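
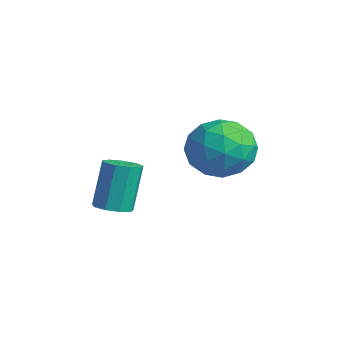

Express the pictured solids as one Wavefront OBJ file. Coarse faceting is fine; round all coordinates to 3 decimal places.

v 1.949 -0.094 -0.455
v 2.518 -0.366 -1.399
v 2.722 -1.514 0.419
v 3.291 -1.786 -0.525
v 3.554 -0.838 0.043
v 3.076 0.039 -0.497
v 2.164 -1.919 -0.483
v 1.686 -1.042 -1.023
v 2.651 -1.494 -1.417
v 3.51 -0.826 -1.091
v 1.73 -1.054 0.111
v 2.589 -0.386 0.437
v 2.166 -0.106 -1.004
v 3.074 -1.774 0.024
v 3.229 -1.218 0.358
v 3.563 -1.377 -0.197
v 2.494 0.132 -0.474
v 2.828 -0.027 -1.029
v 3.437 -0.305 -0.181
v 2.412 -1.853 0.049
v 2.746 -2.012 -0.506
v 1.677 -0.503 -0.783
v 2.011 -0.662 -1.338
v 1.803 -1.575 -0.799
v 2.578 -0.928 -1.569
v 3.032 -1.763 -1.055
v 2.37 -1.841 -1.03
v 2.089 -1.325 -1.348
v 3.083 -0.536 -1.378
v 3.537 -1.37 -0.864
v 3.692 -0.813 -0.53
v 3.411 -0.298 -0.848
v 3.161 -1.199 -1.388
v 1.703 -0.51 -0.116
v 2.157 -1.344 0.398
v 1.829 -1.582 -0.132
v 1.548 -1.067 -0.45
v 2.208 -0.117 0.075
v 2.662 -0.952 0.589
v 3.151 -0.555 0.368
v 2.87 -0.039 0.05
v 2.079 -0.681 0.408
v 1.915 -4.116 -2.459
v 2.438 -3.802 -2.461
v 2.148 -3.31 -0.902
v 1.625 -3.624 -0.901
v 2.126 -3.56 -2.596
v 1.836 -3.068 -1.037
v 1.715 -3.578 -2.666
v 1.425 -3.086 -1.107
v 1.398 -3.848 -2.64
v 1.108 -3.356 -1.081
v 1.323 -4.243 -2.529
v 1.033 -3.752 -0.971
v 1.525 -4.579 -2.386
v 1.235 -4.087 -0.827
v 1.909 -4.698 -2.277
v 1.62 -4.206 -0.718
v 2.297 -4.545 -2.253
v 2.007 -4.053 -0.694
v 2.505 -4.191 -2.326
v 2.216 -3.699 -0.767
f 1 38 17
f 38 12 41
f 17 41 6
f 38 41 17
f 1 17 13
f 17 6 18
f 13 18 2
f 17 18 13
f 1 13 22
f 13 2 23
f 22 23 8
f 13 23 22
f 1 22 34
f 22 8 37
f 34 37 11
f 22 37 34
f 1 34 38
f 34 11 42
f 38 42 12
f 34 42 38
f 2 18 29
f 18 6 32
f 29 32 10
f 18 32 29
f 6 41 19
f 41 12 40
f 19 40 5
f 41 40 19
f 12 42 39
f 42 11 35
f 39 35 3
f 42 35 39
f 11 37 36
f 37 8 24
f 36 24 7
f 37 24 36
f 8 23 28
f 23 2 25
f 28 25 9
f 23 25 28
f 4 30 16
f 30 10 31
f 16 31 5
f 30 31 16
f 4 16 14
f 16 5 15
f 14 15 3
f 16 15 14
f 4 14 21
f 14 3 20
f 21 20 7
f 14 20 21
f 4 21 26
f 21 7 27
f 26 27 9
f 21 27 26
f 4 26 30
f 26 9 33
f 30 33 10
f 26 33 30
f 5 31 19
f 31 10 32
f 19 32 6
f 31 32 19
f 3 15 39
f 15 5 40
f 39 40 12
f 15 40 39
f 7 20 36
f 20 3 35
f 36 35 11
f 20 35 36
f 9 27 28
f 27 7 24
f 28 24 8
f 27 24 28
f 10 33 29
f 33 9 25
f 29 25 2
f 33 25 29
f 44 43 47
f 44 47 45
f 45 47 48
f 45 48 46
f 47 43 49
f 47 49 48
f 48 49 50
f 48 50 46
f 49 43 51
f 49 51 50
f 50 51 52
f 50 52 46
f 51 43 53
f 51 53 52
f 52 53 54
f 52 54 46
f 53 43 55
f 53 55 54
f 54 55 56
f 54 56 46
f 55 43 57
f 55 57 56
f 56 57 58
f 56 58 46
f 57 43 59
f 57 59 58
f 58 59 60
f 58 60 46
f 59 43 61
f 59 61 60
f 60 61 62
f 60 62 46
f 61 43 44
f 61 44 62
f 62 44 45
f 62 45 46



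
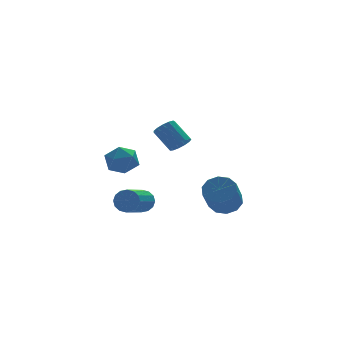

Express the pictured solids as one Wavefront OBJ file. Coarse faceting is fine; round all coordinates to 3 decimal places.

v 1.373 4.23 -3.555
v 1.79 4.174 -2.84
v 0.284 2.813 -2.07
v -0.133 2.87 -2.785
v 1.52 4.503 -2.785
v 0.014 3.143 -2.015
v 1.21 4.76 -2.937
v -0.295 3.399 -2.167
v 0.944 4.874 -3.254
v -0.561 3.514 -2.484
v 0.793 4.816 -3.652
v -0.712 3.456 -2.882
v 0.797 4.601 -4.024
v -0.708 3.241 -3.254
v 0.956 4.287 -4.27
v -0.55 2.926 -3.5
v 1.226 3.957 -4.325
v -0.28 2.597 -3.555
v 1.535 3.701 -4.173
v 0.03 2.34 -3.403
v 1.801 3.586 -3.856
v 0.296 2.226 -3.086
v 1.952 3.644 -3.458
v 0.447 2.284 -2.688
v 1.948 3.859 -3.086
v 0.443 2.499 -2.316
v 0.602 -2.945 3.434
v 1.054 -2.48 3.199
v 0.55 -1.449 4.271
v 0.098 -1.915 4.506
v 0.727 -2.427 2.995
v 0.223 -1.397 4.068
v 0.361 -2.539 2.931
v -0.143 -1.509 4.003
v 0.071 -2.78 3.026
v -0.433 -1.75 4.098
v -0.051 -3.073 3.25
v -0.555 -2.043 4.323
v 0.035 -3.326 3.533
v -0.469 -2.296 4.606
v 0.301 -3.457 3.785
v -0.203 -2.427 4.857
v 0.663 -3.426 3.925
v 0.158 -2.396 4.997
v 1.005 -3.242 3.909
v 0.501 -2.212 4.981
v 1.219 -2.964 3.742
v 0.715 -1.934 4.814
v 1.237 -2.68 3.478
v 0.733 -1.65 4.55
v 3.911 -1.588 -1.781
v 4.808 -1.823 -1.407
v 3.906 -2.967 0.036
v 3.009 -2.732 -0.339
v 4.611 -1.31 -1.123
v 3.709 -2.454 0.319
v 4.146 -0.904 -1.091
v 3.245 -2.047 0.351
v 3.592 -0.759 -1.323
v 2.69 -1.902 0.12
v 3.16 -0.93 -1.73
v 2.258 -2.074 -0.287
v 3.014 -1.353 -2.156
v 2.112 -2.497 -0.713
v 3.211 -1.866 -2.439
v 2.309 -3.01 -0.997
v 3.675 -2.273 -2.471
v 2.774 -3.416 -1.029
v 4.23 -2.418 -2.24
v 3.328 -3.561 -0.797
v 4.662 -2.246 -1.833
v 3.76 -3.39 -0.39
v -0.919 4.206 0.443
v -0.36 4.557 -0.442
v 0.26 2.883 0.662
v 0.819 3.234 -0.223
v 0.81 3.839 0.7
v 0.081 4.657 0.565
v -0.181 2.783 -0.345
v -0.91 3.601 -0.48
v 0.096 3.678 -0.929
v 0.708 4.331 -0.283
v -0.808 3.109 0.503
v -0.196 3.762 1.149
f 2 1 5
f 2 5 3
f 3 5 6
f 3 6 4
f 5 1 7
f 5 7 6
f 6 7 8
f 6 8 4
f 7 1 9
f 7 9 8
f 8 9 10
f 8 10 4
f 9 1 11
f 9 11 10
f 10 11 12
f 10 12 4
f 11 1 13
f 11 13 12
f 12 13 14
f 12 14 4
f 13 1 15
f 13 15 14
f 14 15 16
f 14 16 4
f 15 1 17
f 15 17 16
f 16 17 18
f 16 18 4
f 17 1 19
f 17 19 18
f 18 19 20
f 18 20 4
f 19 1 21
f 19 21 20
f 20 21 22
f 20 22 4
f 21 1 23
f 21 23 22
f 22 23 24
f 22 24 4
f 23 1 25
f 23 25 24
f 24 25 26
f 24 26 4
f 25 1 2
f 25 2 26
f 26 2 3
f 26 3 4
f 28 27 31
f 28 31 29
f 29 31 32
f 29 32 30
f 31 27 33
f 31 33 32
f 32 33 34
f 32 34 30
f 33 27 35
f 33 35 34
f 34 35 36
f 34 36 30
f 35 27 37
f 35 37 36
f 36 37 38
f 36 38 30
f 37 27 39
f 37 39 38
f 38 39 40
f 38 40 30
f 39 27 41
f 39 41 40
f 40 41 42
f 40 42 30
f 41 27 43
f 41 43 42
f 42 43 44
f 42 44 30
f 43 27 45
f 43 45 44
f 44 45 46
f 44 46 30
f 45 27 47
f 45 47 46
f 46 47 48
f 46 48 30
f 47 27 49
f 47 49 48
f 48 49 50
f 48 50 30
f 49 27 28
f 49 28 50
f 50 28 29
f 50 29 30
f 52 51 55
f 52 55 53
f 53 55 56
f 53 56 54
f 55 51 57
f 55 57 56
f 56 57 58
f 56 58 54
f 57 51 59
f 57 59 58
f 58 59 60
f 58 60 54
f 59 51 61
f 59 61 60
f 60 61 62
f 60 62 54
f 61 51 63
f 61 63 62
f 62 63 64
f 62 64 54
f 63 51 65
f 63 65 64
f 64 65 66
f 64 66 54
f 65 51 67
f 65 67 66
f 66 67 68
f 66 68 54
f 67 51 69
f 67 69 68
f 68 69 70
f 68 70 54
f 69 51 71
f 69 71 70
f 70 71 72
f 70 72 54
f 71 51 52
f 71 52 72
f 72 52 53
f 72 53 54
f 73 84 78
f 73 78 74
f 73 74 80
f 73 80 83
f 73 83 84
f 74 78 82
f 78 84 77
f 84 83 75
f 83 80 79
f 80 74 81
f 76 82 77
f 76 77 75
f 76 75 79
f 76 79 81
f 76 81 82
f 77 82 78
f 75 77 84
f 79 75 83
f 81 79 80
f 82 81 74



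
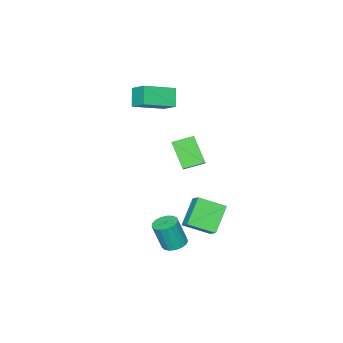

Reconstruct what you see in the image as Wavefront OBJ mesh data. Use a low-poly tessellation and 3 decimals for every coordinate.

v -0.218 -5.059 3.567
v -0.072 -4.028 4.221
v -2.052 -4.362 2.876
v -1.906 -3.331 3.53
v 0.366 -4.509 2.57
v 0.512 -3.478 3.224
v -1.468 -3.812 1.879
v -1.322 -2.781 2.533
v 1.135 2.741 -1.905
v 1.528 3.498 -1.275
v 2.405 3.129 -3.164
v 2.798 3.886 -2.535
v 2.142 1.654 -1.225
v 2.535 2.411 -0.596
v 3.412 2.042 -2.485
v 3.805 2.799 -1.855
v 3.02 1.186 -4.564
v 3.573 0.763 -4.784
v 3.952 0.391 -3.116
v 3.4 0.814 -2.896
v 3.719 1.078 -4.747
v 4.098 0.707 -3.079
v 3.705 1.418 -4.668
v 4.084 1.047 -3
v 3.533 1.705 -4.565
v 3.913 1.334 -2.897
v 3.245 1.873 -4.462
v 3.624 1.501 -2.794
v 2.905 1.883 -4.382
v 3.284 1.512 -2.715
v 2.591 1.734 -4.344
v 2.97 1.362 -2.677
v 2.376 1.459 -4.356
v 2.755 1.087 -2.689
v 2.308 1.121 -4.416
v 2.688 0.75 -2.749
v 2.404 0.799 -4.51
v 2.783 0.427 -2.842
v 2.641 0.564 -4.616
v 3.02 0.193 -2.948
v 2.964 0.473 -4.71
v 3.344 0.101 -3.042
v 3.301 0.544 -4.77
v 3.68 0.173 -3.103
v 0.435 -0.609 -0.761
v 0.091 -1.758 0.674
v -0.541 0.123 -0.41
v -0.886 -1.026 1.025
v 1.066 -0.054 -0.165
v 0.721 -1.203 1.27
v 0.089 0.678 0.186
v -0.255 -0.471 1.621
f 2 4 1
f 5 2 1
f 1 4 3
f 3 5 1
f 2 8 4
f 6 2 5
f 6 8 2
f 4 8 3
f 7 5 3
f 3 8 7
f 7 6 5
f 8 6 7
f 10 12 9
f 13 10 9
f 9 12 11
f 11 13 9
f 10 16 12
f 14 10 13
f 14 16 10
f 12 16 11
f 15 13 11
f 11 16 15
f 15 14 13
f 16 14 15
f 18 17 21
f 18 21 19
f 19 21 22
f 19 22 20
f 21 17 23
f 21 23 22
f 22 23 24
f 22 24 20
f 23 17 25
f 23 25 24
f 24 25 26
f 24 26 20
f 25 17 27
f 25 27 26
f 26 27 28
f 26 28 20
f 27 17 29
f 27 29 28
f 28 29 30
f 28 30 20
f 29 17 31
f 29 31 30
f 30 31 32
f 30 32 20
f 31 17 33
f 31 33 32
f 32 33 34
f 32 34 20
f 33 17 35
f 33 35 34
f 34 35 36
f 34 36 20
f 35 17 37
f 35 37 36
f 36 37 38
f 36 38 20
f 37 17 39
f 37 39 38
f 38 39 40
f 38 40 20
f 39 17 41
f 39 41 40
f 40 41 42
f 40 42 20
f 41 17 43
f 41 43 42
f 42 43 44
f 42 44 20
f 43 17 18
f 43 18 44
f 44 18 19
f 44 19 20
f 46 48 45
f 49 46 45
f 45 48 47
f 47 49 45
f 46 52 48
f 50 46 49
f 50 52 46
f 48 52 47
f 51 49 47
f 47 52 51
f 51 50 49
f 52 50 51



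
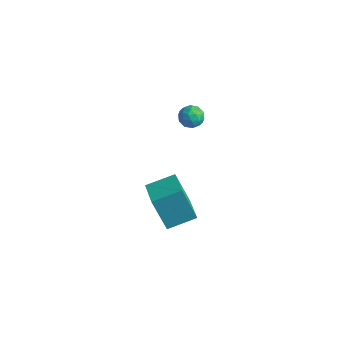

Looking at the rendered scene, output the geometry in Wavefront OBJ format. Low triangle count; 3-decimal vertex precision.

v -0.877 -2.616 -3.427
v -1.544 -2.953 -1.497
v -0.165 -1.346 -2.959
v -0.832 -1.683 -1.028
v 0.392 -3.437 -3.132
v -0.275 -3.774 -1.201
v 1.104 -2.167 -2.663
v 0.437 -2.504 -0.733
v -0.327 -0.946 3.236
v 0.295 -1.024 3.416
v -0.635 -1.576 4.024
v -0.013 -1.654 4.204
v -0.305 -1.077 4.282
v -0.115 -0.687 3.796
v -0.225 -1.913 3.644
v -0.035 -1.523 3.158
v 0.358 -1.622 3.669
v 0.308 -1.105 4.063
v -0.648 -1.495 3.377
v -0.698 -0.978 3.771
v 0.011 -0.929 3.257
v -0.351 -1.671 4.183
v -0.522 -1.331 4.229
v -0.157 -1.377 4.335
v -0.23 -0.731 3.48
v 0.135 -0.777 3.586
v -0.217 -0.809 4.095
v -0.475 -1.823 3.854
v -0.11 -1.869 3.96
v -0.183 -1.223 3.105
v 0.182 -1.269 3.211
v -0.123 -1.791 3.345
v 0.413 -1.327 3.511
v 0.232 -1.697 3.974
v 0.108 -1.849 3.645
v 0.219 -1.62 3.359
v 0.384 -1.023 3.743
v 0.203 -1.394 4.206
v 0.032 -1.054 4.252
v 0.143 -0.825 3.966
v 0.421 -1.374 3.891
v -0.543 -1.206 3.234
v -0.724 -1.577 3.697
v -0.483 -1.775 3.474
v -0.372 -1.546 3.188
v -0.572 -0.903 3.466
v -0.753 -1.273 3.929
v -0.559 -0.98 4.081
v -0.448 -0.751 3.795
v -0.761 -1.226 3.549
f 2 4 1
f 5 2 1
f 1 4 3
f 3 5 1
f 2 8 4
f 6 2 5
f 6 8 2
f 4 8 3
f 7 5 3
f 3 8 7
f 7 6 5
f 8 6 7
f 9 46 25
f 46 20 49
f 25 49 14
f 46 49 25
f 9 25 21
f 25 14 26
f 21 26 10
f 25 26 21
f 9 21 30
f 21 10 31
f 30 31 16
f 21 31 30
f 9 30 42
f 30 16 45
f 42 45 19
f 30 45 42
f 9 42 46
f 42 19 50
f 46 50 20
f 42 50 46
f 10 26 37
f 26 14 40
f 37 40 18
f 26 40 37
f 14 49 27
f 49 20 48
f 27 48 13
f 49 48 27
f 20 50 47
f 50 19 43
f 47 43 11
f 50 43 47
f 19 45 44
f 45 16 32
f 44 32 15
f 45 32 44
f 16 31 36
f 31 10 33
f 36 33 17
f 31 33 36
f 12 38 24
f 38 18 39
f 24 39 13
f 38 39 24
f 12 24 22
f 24 13 23
f 22 23 11
f 24 23 22
f 12 22 29
f 22 11 28
f 29 28 15
f 22 28 29
f 12 29 34
f 29 15 35
f 34 35 17
f 29 35 34
f 12 34 38
f 34 17 41
f 38 41 18
f 34 41 38
f 13 39 27
f 39 18 40
f 27 40 14
f 39 40 27
f 11 23 47
f 23 13 48
f 47 48 20
f 23 48 47
f 15 28 44
f 28 11 43
f 44 43 19
f 28 43 44
f 17 35 36
f 35 15 32
f 36 32 16
f 35 32 36
f 18 41 37
f 41 17 33
f 37 33 10
f 41 33 37



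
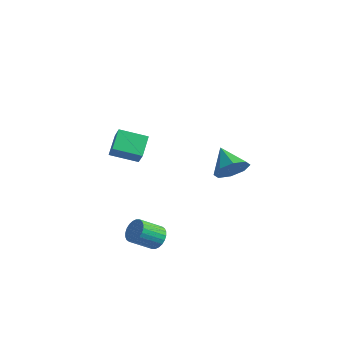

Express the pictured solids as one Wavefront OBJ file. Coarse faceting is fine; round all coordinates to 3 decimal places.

v 1.644 -3.488 -3.502
v 2.093 -4.008 -3.68
v 1.365 -4.933 -2.816
v 0.916 -4.412 -2.638
v 2.22 -3.901 -3.459
v 1.492 -4.825 -2.595
v 2.259 -3.731 -3.244
v 1.531 -4.655 -2.38
v 2.205 -3.524 -3.068
v 1.476 -4.448 -2.204
v 2.065 -3.311 -2.958
v 1.337 -4.236 -2.094
v 1.861 -3.125 -2.931
v 1.133 -4.05 -2.067
v 1.624 -2.995 -2.991
v 0.896 -3.919 -2.127
v 1.391 -2.939 -3.129
v 0.662 -3.864 -2.265
v 1.195 -2.967 -3.324
v 0.467 -3.892 -2.46
v 1.068 -3.075 -3.545
v 0.34 -3.999 -2.681
v 1.029 -3.245 -3.76
v 0.301 -4.169 -2.896
v 1.084 -3.452 -3.936
v 0.355 -4.376 -3.072
v 1.223 -3.664 -4.046
v 0.495 -4.589 -3.182
v 1.427 -3.85 -4.073
v 0.699 -4.775 -3.209
v 1.664 -3.981 -4.013
v 0.936 -4.905 -3.149
v 1.898 -4.036 -3.875
v 1.169 -4.961 -3.011
v -0.567 -4.362 2.393
v -0.933 -3.286 3.024
v 0.711 -3.668 1.952
v 0.345 -2.592 2.582
v -0.105 -4.688 3.218
v -0.471 -3.612 3.848
v 1.173 -3.994 2.776
v 0.807 -2.918 3.407
v 2.252 2.605 -1.913
v 2.558 2.195 -1.031
v 1.048 3.395 -1.127
v 2.908 2.877 -1.181
v 2.873 3.399 -1.76
v 2.474 3.456 -2.429
v 1.945 3.015 -2.795
v 1.595 2.333 -2.645
v 1.63 1.811 -2.066
v 2.029 1.753 -1.397
f 2 1 5
f 2 5 3
f 3 5 6
f 3 6 4
f 5 1 7
f 5 7 6
f 6 7 8
f 6 8 4
f 7 1 9
f 7 9 8
f 8 9 10
f 8 10 4
f 9 1 11
f 9 11 10
f 10 11 12
f 10 12 4
f 11 1 13
f 11 13 12
f 12 13 14
f 12 14 4
f 13 1 15
f 13 15 14
f 14 15 16
f 14 16 4
f 15 1 17
f 15 17 16
f 16 17 18
f 16 18 4
f 17 1 19
f 17 19 18
f 18 19 20
f 18 20 4
f 19 1 21
f 19 21 20
f 20 21 22
f 20 22 4
f 21 1 23
f 21 23 22
f 22 23 24
f 22 24 4
f 23 1 25
f 23 25 24
f 24 25 26
f 24 26 4
f 25 1 27
f 25 27 26
f 26 27 28
f 26 28 4
f 27 1 29
f 27 29 28
f 28 29 30
f 28 30 4
f 29 1 31
f 29 31 30
f 30 31 32
f 30 32 4
f 31 1 33
f 31 33 32
f 32 33 34
f 32 34 4
f 33 1 2
f 33 2 34
f 34 2 3
f 34 3 4
f 36 38 35
f 39 36 35
f 35 38 37
f 37 39 35
f 36 42 38
f 40 36 39
f 40 42 36
f 38 42 37
f 41 39 37
f 37 42 41
f 41 40 39
f 42 40 41
f 44 43 46
f 44 46 45
f 46 43 47
f 46 47 45
f 47 43 48
f 47 48 45
f 48 43 49
f 48 49 45
f 49 43 50
f 49 50 45
f 50 43 51
f 50 51 45
f 51 43 52
f 51 52 45
f 52 43 44
f 52 44 45



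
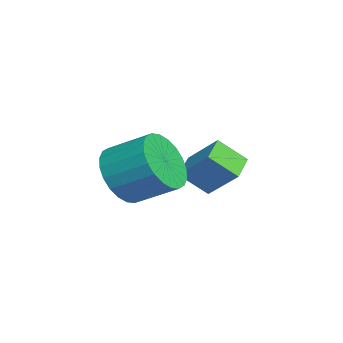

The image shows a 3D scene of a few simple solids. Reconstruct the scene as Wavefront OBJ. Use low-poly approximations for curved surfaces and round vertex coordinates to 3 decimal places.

v 1.959 1.771 -2.016
v 2.323 2.065 -2.726
v 2.686 3.044 -2.133
v 2.321 2.749 -1.424
v 2.018 2.194 -2.751
v 2.381 3.172 -2.158
v 1.705 2.258 -2.665
v 2.067 3.236 -2.072
v 1.429 2.248 -2.48
v 1.792 3.226 -1.887
v 1.235 2.165 -2.224
v 1.598 3.143 -1.632
v 1.151 2.022 -1.937
v 1.513 3.001 -1.344
v 1.189 1.841 -1.662
v 1.552 2.82 -1.069
v 1.345 1.65 -1.441
v 1.708 2.628 -0.848
v 1.594 1.476 -1.307
v 1.957 2.455 -0.714
v 1.899 1.348 -1.282
v 2.262 2.326 -0.689
v 2.213 1.284 -1.368
v 2.575 2.262 -0.775
v 2.488 1.294 -1.553
v 2.851 2.272 -0.96
v 2.682 1.377 -1.808
v 3.045 2.355 -1.216
v 2.767 1.519 -2.096
v 3.129 2.498 -1.503
v 2.728 1.7 -2.371
v 3.091 2.679 -1.778
v 2.572 1.892 -2.592
v 2.935 2.87 -1.999
v -0.688 4.044 -3.174
v -0.707 3.331 -2.546
v -0.154 4.724 -2.387
v -0.173 4.012 -1.758
v 0.033 3.788 -3.442
v 0.014 3.076 -2.813
v 0.567 4.469 -2.654
v 0.548 3.756 -2.026
f 2 1 5
f 2 5 3
f 3 5 6
f 3 6 4
f 5 1 7
f 5 7 6
f 6 7 8
f 6 8 4
f 7 1 9
f 7 9 8
f 8 9 10
f 8 10 4
f 9 1 11
f 9 11 10
f 10 11 12
f 10 12 4
f 11 1 13
f 11 13 12
f 12 13 14
f 12 14 4
f 13 1 15
f 13 15 14
f 14 15 16
f 14 16 4
f 15 1 17
f 15 17 16
f 16 17 18
f 16 18 4
f 17 1 19
f 17 19 18
f 18 19 20
f 18 20 4
f 19 1 21
f 19 21 20
f 20 21 22
f 20 22 4
f 21 1 23
f 21 23 22
f 22 23 24
f 22 24 4
f 23 1 25
f 23 25 24
f 24 25 26
f 24 26 4
f 25 1 27
f 25 27 26
f 26 27 28
f 26 28 4
f 27 1 29
f 27 29 28
f 28 29 30
f 28 30 4
f 29 1 31
f 29 31 30
f 30 31 32
f 30 32 4
f 31 1 33
f 31 33 32
f 32 33 34
f 32 34 4
f 33 1 2
f 33 2 34
f 34 2 3
f 34 3 4
f 36 38 35
f 39 36 35
f 35 38 37
f 37 39 35
f 36 42 38
f 40 36 39
f 40 42 36
f 38 42 37
f 41 39 37
f 37 42 41
f 41 40 39
f 42 40 41



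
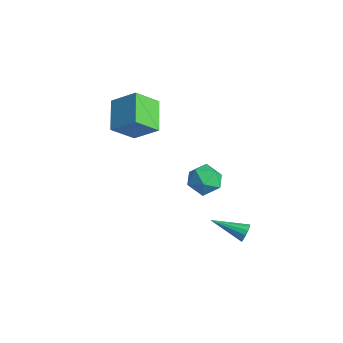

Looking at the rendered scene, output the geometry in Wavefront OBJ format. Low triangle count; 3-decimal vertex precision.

v -4.124 -2.786 3.789
v -3.032 -1.982 4.848
v -3.937 -1.514 2.631
v -2.845 -0.711 3.69
v -2.655 -3.729 2.99
v -1.563 -2.926 4.049
v -2.468 -2.458 1.832
v -1.376 -1.654 2.891
v 3.817 0.133 -2.312
v 4.089 0.073 -1.837
v 2.463 -1.093 -1.688
v 3.894 0.31 -1.797
v 3.674 0.491 -1.92
v 3.499 0.558 -2.167
v 3.426 0.49 -2.46
v 3.477 0.308 -2.706
v 3.636 0.071 -2.827
v 3.852 -0.146 -2.784
v 4.058 -0.275 -2.591
v 4.187 -0.275 -2.31
v 4.199 -0.145 -2.029
v 3.631 -1.716 2.067
v 4.279 -1.791 2.795
v 2.541 -2.429 2.965
v 3.189 -2.504 3.693
v 2.842 -1.627 3.436
v 3.516 -1.186 2.881
v 3.304 -3.034 2.879
v 3.978 -2.593 2.324
v 4.077 -2.605 3.297
v 3.792 -1.736 3.641
v 3.028 -2.484 2.119
v 2.743 -1.615 2.463
f 2 4 1
f 5 2 1
f 1 4 3
f 3 5 1
f 2 8 4
f 6 2 5
f 6 8 2
f 4 8 3
f 7 5 3
f 3 8 7
f 7 6 5
f 8 6 7
f 10 9 12
f 10 12 11
f 12 9 13
f 12 13 11
f 13 9 14
f 13 14 11
f 14 9 15
f 14 15 11
f 15 9 16
f 15 16 11
f 16 9 17
f 16 17 11
f 17 9 18
f 17 18 11
f 18 9 19
f 18 19 11
f 19 9 20
f 19 20 11
f 20 9 21
f 20 21 11
f 21 9 10
f 21 10 11
f 22 33 27
f 22 27 23
f 22 23 29
f 22 29 32
f 22 32 33
f 23 27 31
f 27 33 26
f 33 32 24
f 32 29 28
f 29 23 30
f 25 31 26
f 25 26 24
f 25 24 28
f 25 28 30
f 25 30 31
f 26 31 27
f 24 26 33
f 28 24 32
f 30 28 29
f 31 30 23



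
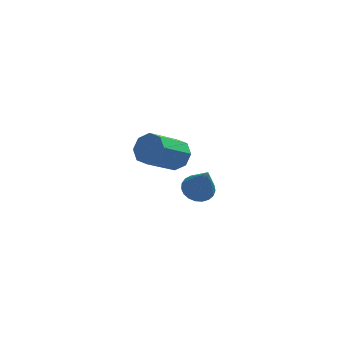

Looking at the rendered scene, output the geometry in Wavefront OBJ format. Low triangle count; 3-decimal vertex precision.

v 3.428 1.461 -1.591
v 4.155 1.385 -1.761
v 3.752 0.759 0.111
v 4.146 1.673 -1.641
v 4.013 1.924 -1.512
v 3.779 2.095 -1.397
v 3.484 2.156 -1.316
v 3.18 2.097 -1.282
v 2.918 1.928 -1.302
v 2.745 1.679 -1.372
v 2.69 1.391 -1.48
v 2.762 1.116 -1.607
v 2.95 0.9 -1.731
v 3.22 0.781 -1.832
v 3.526 0.78 -1.891
v 3.816 0.896 -1.898
v 4.038 1.11 -1.852
v 2.173 -1.259 3.208
v 2.753 -1.619 3.519
v 1.587 -2.44 4.743
v 1.007 -2.081 4.432
v 2.653 -1.11 3.765
v 1.486 -1.931 4.989
v 2.271 -0.688 3.684
v 1.105 -1.51 4.909
v 1.833 -0.601 3.325
v 0.666 -1.423 4.549
v 1.593 -0.9 2.897
v 0.427 -1.721 4.121
v 1.694 -1.409 2.651
v 0.527 -2.23 3.875
v 2.075 -1.83 2.731
v 0.909 -2.652 3.956
v 2.514 -1.917 3.091
v 1.347 -2.739 4.315
f 2 1 4
f 2 4 3
f 4 1 5
f 4 5 3
f 5 1 6
f 5 6 3
f 6 1 7
f 6 7 3
f 7 1 8
f 7 8 3
f 8 1 9
f 8 9 3
f 9 1 10
f 9 10 3
f 10 1 11
f 10 11 3
f 11 1 12
f 11 12 3
f 12 1 13
f 12 13 3
f 13 1 14
f 13 14 3
f 14 1 15
f 14 15 3
f 15 1 16
f 15 16 3
f 16 1 17
f 16 17 3
f 17 1 2
f 17 2 3
f 19 18 22
f 19 22 20
f 20 22 23
f 20 23 21
f 22 18 24
f 22 24 23
f 23 24 25
f 23 25 21
f 24 18 26
f 24 26 25
f 25 26 27
f 25 27 21
f 26 18 28
f 26 28 27
f 27 28 29
f 27 29 21
f 28 18 30
f 28 30 29
f 29 30 31
f 29 31 21
f 30 18 32
f 30 32 31
f 31 32 33
f 31 33 21
f 32 18 34
f 32 34 33
f 33 34 35
f 33 35 21
f 34 18 19
f 34 19 35
f 35 19 20
f 35 20 21



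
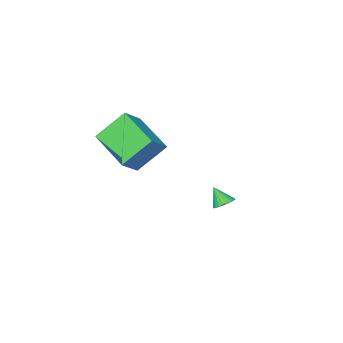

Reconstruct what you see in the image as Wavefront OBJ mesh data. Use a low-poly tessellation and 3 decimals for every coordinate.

v -3.495 -1.41 -2.19
v -2.96 -1.298 -2.251
v -3.285 -1.95 -1.35
v -3.023 -1.134 -2.13
v -3.158 -1.011 -2.017
v -3.345 -0.949 -1.931
v -3.554 -0.957 -1.884
v -3.754 -1.034 -1.884
v -3.915 -1.169 -1.93
v -4.012 -1.34 -2.016
v -4.03 -1.522 -2.129
v -3.966 -1.687 -2.25
v -3.831 -1.81 -2.363
v -3.644 -1.872 -2.449
v -3.435 -1.863 -2.496
v -3.235 -1.786 -2.496
v -3.074 -1.652 -2.45
v -2.978 -1.48 -2.364
v 1.559 -2.498 2.592
v 0.414 -2.02 3.868
v 1.535 -0.445 1.801
v 0.39 0.033 3.077
v 2.47 -2.213 3.303
v 1.325 -1.735 4.579
v 2.446 -0.16 2.512
v 1.301 0.318 3.788
f 2 1 4
f 2 4 3
f 4 1 5
f 4 5 3
f 5 1 6
f 5 6 3
f 6 1 7
f 6 7 3
f 7 1 8
f 7 8 3
f 8 1 9
f 8 9 3
f 9 1 10
f 9 10 3
f 10 1 11
f 10 11 3
f 11 1 12
f 11 12 3
f 12 1 13
f 12 13 3
f 13 1 14
f 13 14 3
f 14 1 15
f 14 15 3
f 15 1 16
f 15 16 3
f 16 1 17
f 16 17 3
f 17 1 18
f 17 18 3
f 18 1 2
f 18 2 3
f 20 22 19
f 23 20 19
f 19 22 21
f 21 23 19
f 20 26 22
f 24 20 23
f 24 26 20
f 22 26 21
f 25 23 21
f 21 26 25
f 25 24 23
f 26 24 25



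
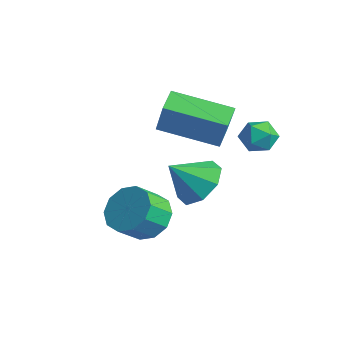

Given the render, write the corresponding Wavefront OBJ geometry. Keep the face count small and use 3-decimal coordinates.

v -1.779 0.857 1.952
v -1.134 0.716 3.321
v -0.284 2.344 1.4
v 0.361 2.203 2.769
v -1.241 0.197 1.631
v -0.596 0.056 3
v 0.254 1.684 1.079
v 0.899 1.543 2.448
v 1.005 -1.502 -0.681
v 1.352 -2.052 -1.332
v 1.422 -2.887 -0.589
v 1.075 -2.338 0.061
v 1.785 -1.788 -1.076
v 1.855 -2.623 -0.333
v 1.921 -1.415 -0.669
v 1.991 -2.25 0.074
v 1.706 -1.075 -0.267
v 1.776 -1.91 0.476
v 1.224 -0.898 -0.023
v 1.294 -1.733 0.72
v 0.658 -0.953 -0.031
v 0.728 -1.788 0.712
v 0.225 -1.217 -0.287
v 0.295 -2.052 0.456
v 0.089 -1.59 -0.694
v 0.159 -2.425 0.049
v 0.304 -1.93 -1.096
v 0.374 -2.765 -0.353
v 0.786 -2.107 -1.34
v 0.856 -2.942 -0.597
v 2.641 1.844 3.431
v 2.98 2.041 2.871
v 2.36 0.899 2.929
v 2.699 1.096 2.369
v 3.042 0.939 2.939
v 3.216 1.523 3.249
v 2.124 1.417 2.551
v 2.298 2.001 2.861
v 2.661 1.777 2.327
v 3.228 1.481 2.567
v 2.112 1.459 3.233
v 2.679 1.163 3.473
v 0.265 0.898 -0.368
v 0.681 1.475 0.349
v -0.065 -0.078 0.608
v -0.07 1.626 0.246
v -0.625 1.351 -0.217
v -0.658 0.811 -0.768
v -0.15 0.322 -1.086
v 0.601 0.17 -0.983
v 1.155 0.445 -0.52
v 1.189 0.986 0.032
f 2 4 1
f 5 2 1
f 1 4 3
f 3 5 1
f 2 8 4
f 6 2 5
f 6 8 2
f 4 8 3
f 7 5 3
f 3 8 7
f 7 6 5
f 8 6 7
f 10 9 13
f 10 13 11
f 11 13 14
f 11 14 12
f 13 9 15
f 13 15 14
f 14 15 16
f 14 16 12
f 15 9 17
f 15 17 16
f 16 17 18
f 16 18 12
f 17 9 19
f 17 19 18
f 18 19 20
f 18 20 12
f 19 9 21
f 19 21 20
f 20 21 22
f 20 22 12
f 21 9 23
f 21 23 22
f 22 23 24
f 22 24 12
f 23 9 25
f 23 25 24
f 24 25 26
f 24 26 12
f 25 9 27
f 25 27 26
f 26 27 28
f 26 28 12
f 27 9 29
f 27 29 28
f 28 29 30
f 28 30 12
f 29 9 10
f 29 10 30
f 30 10 11
f 30 11 12
f 31 42 36
f 31 36 32
f 31 32 38
f 31 38 41
f 31 41 42
f 32 36 40
f 36 42 35
f 42 41 33
f 41 38 37
f 38 32 39
f 34 40 35
f 34 35 33
f 34 33 37
f 34 37 39
f 34 39 40
f 35 40 36
f 33 35 42
f 37 33 41
f 39 37 38
f 40 39 32
f 44 43 46
f 44 46 45
f 46 43 47
f 46 47 45
f 47 43 48
f 47 48 45
f 48 43 49
f 48 49 45
f 49 43 50
f 49 50 45
f 50 43 51
f 50 51 45
f 51 43 52
f 51 52 45
f 52 43 44
f 52 44 45



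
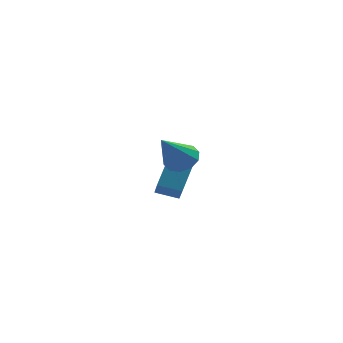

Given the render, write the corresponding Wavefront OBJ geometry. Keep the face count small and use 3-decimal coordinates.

v 1.529 -3.181 2.721
v 2.029 -3.768 2.413
v 0.891 -4.499 4.199
v 2.293 -3.503 2.764
v 2.266 -3.115 3.098
v 1.957 -2.752 3.289
v 1.485 -2.553 3.262
v 1.03 -2.594 3.029
v 0.765 -2.859 2.679
v 0.793 -3.247 2.344
v 1.101 -3.61 2.154
v 1.573 -3.809 2.18
v -0.067 0.161 -0.242
v 0.315 1.363 1.219
v -0.408 1.475 -1.233
v -0.025 2.676 0.228
v 1.045 0.204 -0.568
v 1.428 1.405 0.893
v 0.705 1.517 -1.559
v 1.087 2.719 -0.098
f 2 1 4
f 2 4 3
f 4 1 5
f 4 5 3
f 5 1 6
f 5 6 3
f 6 1 7
f 6 7 3
f 7 1 8
f 7 8 3
f 8 1 9
f 8 9 3
f 9 1 10
f 9 10 3
f 10 1 11
f 10 11 3
f 11 1 12
f 11 12 3
f 12 1 2
f 12 2 3
f 14 16 13
f 17 14 13
f 13 16 15
f 15 17 13
f 14 20 16
f 18 14 17
f 18 20 14
f 16 20 15
f 19 17 15
f 15 20 19
f 19 18 17
f 20 18 19



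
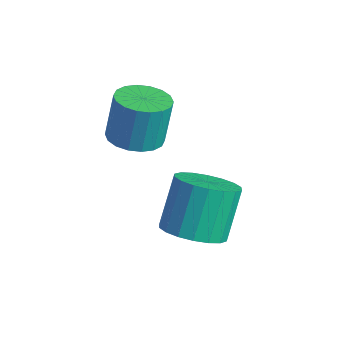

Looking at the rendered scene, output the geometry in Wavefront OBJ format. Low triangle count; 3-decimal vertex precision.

v 3.97 2.704 -4.517
v 4.733 2.177 -3.982
v 4.232 3.089 -2.369
v 3.47 3.616 -2.903
v 4.96 2.567 -4.133
v 4.459 3.48 -2.519
v 4.991 2.985 -4.359
v 4.49 3.897 -2.746
v 4.819 3.347 -4.617
v 4.319 4.259 -3.003
v 4.48 3.582 -4.855
v 3.98 4.494 -3.241
v 4.04 3.642 -5.026
v 3.539 4.555 -3.412
v 3.586 3.517 -5.096
v 3.085 4.43 -3.482
v 3.208 3.231 -5.051
v 2.707 4.143 -3.438
v 2.981 2.84 -4.901
v 2.48 3.753 -3.287
v 2.95 2.423 -4.674
v 2.449 3.335 -3.061
v 3.121 2.061 -4.417
v 2.621 2.973 -2.803
v 3.46 1.826 -4.179
v 2.96 2.738 -2.565
v 3.901 1.765 -4.008
v 3.4 2.678 -2.394
v 4.355 1.89 -3.938
v 3.854 2.803 -2.324
v 0.867 2.714 -2.184
v 1.677 3.164 -2.258
v 1.624 3.536 -0.59
v 0.813 3.086 -0.516
v 1.399 3.461 -2.334
v 1.346 3.834 -0.666
v 1.016 3.611 -2.379
v 0.962 3.983 -0.711
v 0.603 3.583 -2.386
v 0.55 3.955 -0.718
v 0.243 3.382 -2.353
v 0.189 3.754 -0.685
v 0.006 3.05 -2.287
v -0.048 3.422 -0.619
v -0.061 2.65 -2.2
v -0.115 3.023 -0.532
v 0.056 2.264 -2.11
v 0.003 2.636 -0.442
v 0.334 1.966 -2.034
v 0.281 2.339 -0.366
v 0.718 1.817 -1.989
v 0.664 2.189 -0.321
v 1.13 1.845 -1.982
v 1.077 2.217 -0.314
v 1.491 2.046 -2.015
v 1.437 2.418 -0.347
v 1.728 2.378 -2.081
v 1.674 2.75 -0.413
v 1.795 2.777 -2.168
v 1.741 3.15 -0.5
f 2 1 5
f 2 5 3
f 3 5 6
f 3 6 4
f 5 1 7
f 5 7 6
f 6 7 8
f 6 8 4
f 7 1 9
f 7 9 8
f 8 9 10
f 8 10 4
f 9 1 11
f 9 11 10
f 10 11 12
f 10 12 4
f 11 1 13
f 11 13 12
f 12 13 14
f 12 14 4
f 13 1 15
f 13 15 14
f 14 15 16
f 14 16 4
f 15 1 17
f 15 17 16
f 16 17 18
f 16 18 4
f 17 1 19
f 17 19 18
f 18 19 20
f 18 20 4
f 19 1 21
f 19 21 20
f 20 21 22
f 20 22 4
f 21 1 23
f 21 23 22
f 22 23 24
f 22 24 4
f 23 1 25
f 23 25 24
f 24 25 26
f 24 26 4
f 25 1 27
f 25 27 26
f 26 27 28
f 26 28 4
f 27 1 29
f 27 29 28
f 28 29 30
f 28 30 4
f 29 1 2
f 29 2 30
f 30 2 3
f 30 3 4
f 32 31 35
f 32 35 33
f 33 35 36
f 33 36 34
f 35 31 37
f 35 37 36
f 36 37 38
f 36 38 34
f 37 31 39
f 37 39 38
f 38 39 40
f 38 40 34
f 39 31 41
f 39 41 40
f 40 41 42
f 40 42 34
f 41 31 43
f 41 43 42
f 42 43 44
f 42 44 34
f 43 31 45
f 43 45 44
f 44 45 46
f 44 46 34
f 45 31 47
f 45 47 46
f 46 47 48
f 46 48 34
f 47 31 49
f 47 49 48
f 48 49 50
f 48 50 34
f 49 31 51
f 49 51 50
f 50 51 52
f 50 52 34
f 51 31 53
f 51 53 52
f 52 53 54
f 52 54 34
f 53 31 55
f 53 55 54
f 54 55 56
f 54 56 34
f 55 31 57
f 55 57 56
f 56 57 58
f 56 58 34
f 57 31 59
f 57 59 58
f 58 59 60
f 58 60 34
f 59 31 32
f 59 32 60
f 60 32 33
f 60 33 34



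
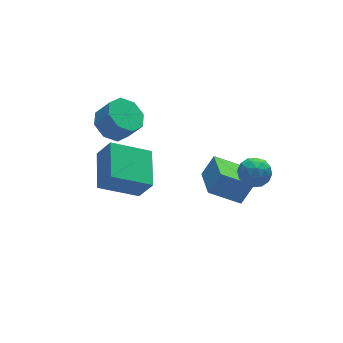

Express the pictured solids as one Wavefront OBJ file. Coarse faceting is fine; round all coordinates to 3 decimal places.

v -1.181 0.887 0.555
v -3.011 1.48 1.582
v -0.327 2.727 1.014
v -2.157 3.32 2.04
v -0.703 0.38 1.7
v -2.533 0.973 2.726
v 0.151 2.22 2.158
v -1.679 2.813 3.185
v 2.609 -1.72 2.647
v 3.029 -1.085 3.004
v 3.771 -2.415 2.516
v 4.191 -1.78 2.873
v 3.661 -2.244 3.332
v 2.943 -1.814 3.413
v 3.857 -1.686 2.107
v 3.139 -1.256 2.188
v 3.801 -1.063 2.67
v 3.68 -1.409 3.427
v 3.12 -2.091 2.093
v 2.999 -2.437 2.85
v 2.717 -1.341 2.837
v 4.083 -2.159 2.683
v 3.772 -2.432 2.953
v 4.019 -2.058 3.162
v 2.666 -1.77 3.078
v 2.913 -1.397 3.288
v 3.285 -2.078 3.48
v 3.887 -2.103 2.232
v 4.134 -1.73 2.442
v 2.781 -1.442 2.358
v 3.028 -1.068 2.567
v 3.515 -1.422 2.04
v 3.417 -0.955 2.851
v 4.101 -1.364 2.773
v 3.904 -1.309 2.323
v 3.482 -1.056 2.371
v 3.346 -1.158 3.296
v 4.03 -1.567 3.218
v 3.718 -1.84 3.489
v 3.296 -1.587 3.536
v 3.8 -1.146 3.099
v 2.77 -1.933 2.302
v 3.454 -2.342 2.224
v 3.504 -1.913 1.984
v 3.082 -1.66 2.031
v 2.699 -2.136 2.747
v 3.383 -2.545 2.669
v 3.318 -2.444 3.149
v 2.896 -2.191 3.197
v 3 -2.354 2.421
v 4.062 1.291 -1.686
v 3.489 -0.457 -1.136
v 2.678 2.024 -0.799
v 2.105 0.276 -0.249
v 4.775 1.384 -0.651
v 4.202 -0.364 -0.101
v 3.391 2.117 0.236
v 2.818 0.369 0.786
v -1.067 3.949 3.22
v -0.161 3.982 2.753
v 0.373 3.504 3.753
v -0.533 3.471 4.22
v -0.316 4.636 3.149
v 0.217 4.158 4.149
v -0.911 4.888 3.586
v -0.378 4.41 4.586
v -1.597 4.59 3.81
v -1.064 4.112 4.81
v -1.973 3.916 3.687
v -1.439 3.438 4.687
v -1.817 3.262 3.291
v -1.284 2.784 4.291
v -1.222 3.01 2.854
v -0.689 2.532 3.854
v -0.536 3.308 2.63
v -0.003 2.83 3.63
f 2 4 1
f 5 2 1
f 1 4 3
f 3 5 1
f 2 8 4
f 6 2 5
f 6 8 2
f 4 8 3
f 7 5 3
f 3 8 7
f 7 6 5
f 8 6 7
f 9 46 25
f 46 20 49
f 25 49 14
f 46 49 25
f 9 25 21
f 25 14 26
f 21 26 10
f 25 26 21
f 9 21 30
f 21 10 31
f 30 31 16
f 21 31 30
f 9 30 42
f 30 16 45
f 42 45 19
f 30 45 42
f 9 42 46
f 42 19 50
f 46 50 20
f 42 50 46
f 10 26 37
f 26 14 40
f 37 40 18
f 26 40 37
f 14 49 27
f 49 20 48
f 27 48 13
f 49 48 27
f 20 50 47
f 50 19 43
f 47 43 11
f 50 43 47
f 19 45 44
f 45 16 32
f 44 32 15
f 45 32 44
f 16 31 36
f 31 10 33
f 36 33 17
f 31 33 36
f 12 38 24
f 38 18 39
f 24 39 13
f 38 39 24
f 12 24 22
f 24 13 23
f 22 23 11
f 24 23 22
f 12 22 29
f 22 11 28
f 29 28 15
f 22 28 29
f 12 29 34
f 29 15 35
f 34 35 17
f 29 35 34
f 12 34 38
f 34 17 41
f 38 41 18
f 34 41 38
f 13 39 27
f 39 18 40
f 27 40 14
f 39 40 27
f 11 23 47
f 23 13 48
f 47 48 20
f 23 48 47
f 15 28 44
f 28 11 43
f 44 43 19
f 28 43 44
f 17 35 36
f 35 15 32
f 36 32 16
f 35 32 36
f 18 41 37
f 41 17 33
f 37 33 10
f 41 33 37
f 52 54 51
f 55 52 51
f 51 54 53
f 53 55 51
f 52 58 54
f 56 52 55
f 56 58 52
f 54 58 53
f 57 55 53
f 53 58 57
f 57 56 55
f 58 56 57
f 60 59 63
f 60 63 61
f 61 63 64
f 61 64 62
f 63 59 65
f 63 65 64
f 64 65 66
f 64 66 62
f 65 59 67
f 65 67 66
f 66 67 68
f 66 68 62
f 67 59 69
f 67 69 68
f 68 69 70
f 68 70 62
f 69 59 71
f 69 71 70
f 70 71 72
f 70 72 62
f 71 59 73
f 71 73 72
f 72 73 74
f 72 74 62
f 73 59 75
f 73 75 74
f 74 75 76
f 74 76 62
f 75 59 60
f 75 60 76
f 76 60 61
f 76 61 62



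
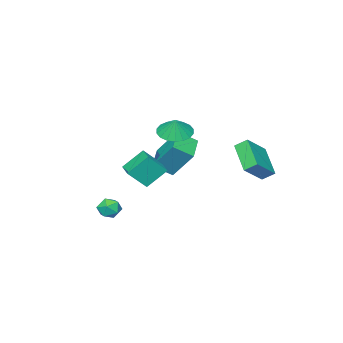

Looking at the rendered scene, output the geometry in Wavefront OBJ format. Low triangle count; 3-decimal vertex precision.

v -1.145 -0.442 2.434
v -0.274 -0.189 2.089
v -0.855 -0.138 3.386
v -0.504 0.173 2.043
v -0.861 0.414 2.075
v -1.274 0.485 2.178
v -1.662 0.373 2.332
v -1.947 0.099 2.506
v -2.073 -0.281 2.666
v -2.015 -0.694 2.779
v -1.785 -1.056 2.825
v -1.428 -1.297 2.793
v -1.015 -1.368 2.69
v -0.628 -1.256 2.536
v -0.343 -0.982 2.362
v -0.217 -0.602 2.203
v -2.795 2.163 1.644
v -3.153 2.738 2.124
v -4.161 2.187 0.598
v -4.519 2.762 1.079
v -1.941 3.598 0.561
v -2.299 4.173 1.042
v -3.307 3.622 -0.484
v -3.665 4.197 -0.004
v 2.059 -1.433 -2.728
v 2.549 -1.916 -2.959
v 1.411 -2.304 -2.281
v 1.901 -2.787 -2.512
v 2.067 -2.331 -1.972
v 2.468 -1.793 -2.249
v 1.492 -2.427 -2.991
v 1.893 -1.889 -3.268
v 2.198 -2.53 -3.122
v 2.554 -2.471 -2.492
v 1.406 -1.749 -2.748
v 1.762 -1.69 -2.118
v -4.653 -3.662 -1.485
v -4.898 -2.362 0.197
v -3.336 -2.727 -2.016
v -3.581 -1.427 -0.334
v -3.839 -4.413 -0.786
v -4.084 -3.113 0.896
v -2.522 -3.478 -1.317
v -2.767 -2.178 0.365
v 1.694 -0.038 -0.091
v 0.785 0.53 0.944
v 2.324 0.96 -0.085
v 1.415 1.528 0.949
v 2.525 -0.568 0.931
v 1.616 -0 1.965
v 3.155 0.43 0.936
v 2.246 0.998 1.971
f 2 1 4
f 2 4 3
f 4 1 5
f 4 5 3
f 5 1 6
f 5 6 3
f 6 1 7
f 6 7 3
f 7 1 8
f 7 8 3
f 8 1 9
f 8 9 3
f 9 1 10
f 9 10 3
f 10 1 11
f 10 11 3
f 11 1 12
f 11 12 3
f 12 1 13
f 12 13 3
f 13 1 14
f 13 14 3
f 14 1 15
f 14 15 3
f 15 1 16
f 15 16 3
f 16 1 2
f 16 2 3
f 18 20 17
f 21 18 17
f 17 20 19
f 19 21 17
f 18 24 20
f 22 18 21
f 22 24 18
f 20 24 19
f 23 21 19
f 19 24 23
f 23 22 21
f 24 22 23
f 25 36 30
f 25 30 26
f 25 26 32
f 25 32 35
f 25 35 36
f 26 30 34
f 30 36 29
f 36 35 27
f 35 32 31
f 32 26 33
f 28 34 29
f 28 29 27
f 28 27 31
f 28 31 33
f 28 33 34
f 29 34 30
f 27 29 36
f 31 27 35
f 33 31 32
f 34 33 26
f 38 40 37
f 41 38 37
f 37 40 39
f 39 41 37
f 38 44 40
f 42 38 41
f 42 44 38
f 40 44 39
f 43 41 39
f 39 44 43
f 43 42 41
f 44 42 43
f 46 48 45
f 49 46 45
f 45 48 47
f 47 49 45
f 46 52 48
f 50 46 49
f 50 52 46
f 48 52 47
f 51 49 47
f 47 52 51
f 51 50 49
f 52 50 51



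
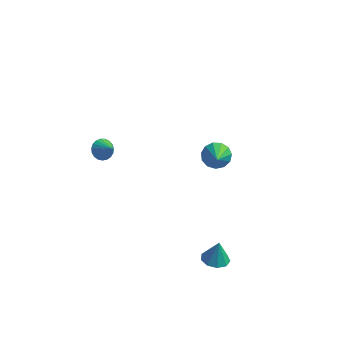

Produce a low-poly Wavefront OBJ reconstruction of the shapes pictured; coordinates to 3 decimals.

v 0.856 4.691 -3.345
v 1.476 5.236 -2.896
v 1.264 3.209 -2.115
v 1.011 5.309 -2.654
v 0.496 5.185 -2.631
v 0.096 4.906 -2.836
v -0.063 4.558 -3.202
v 0.069 4.252 -3.614
v 0.452 4.086 -3.94
v 0.962 4.112 -4.078
v 1.439 4.322 -3.983
v 1.731 4.65 -3.686
v 1.745 4.99 -3.281
v -4.222 -1.839 2.756
v -3.697 -1.401 2.532
v -3.458 -2.341 3.564
v -3.822 -1.24 2.751
v -4.017 -1.183 2.971
v -4.248 -1.239 3.154
v -4.473 -1.399 3.268
v -4.656 -1.635 3.293
v -4.763 -1.906 3.226
v -4.777 -2.166 3.078
v -4.695 -2.369 2.874
v -4.531 -2.48 2.649
v -4.314 -2.481 2.443
v -4.08 -2.37 2.292
v -3.872 -2.168 2.22
v -3.724 -1.909 2.241
v -3.662 -1.637 2.352
v 2.88 -3.63 -4.087
v 3.723 -3.498 -4.2
v 3.02 -3.35 -2.713
v 3.429 -2.994 -4.273
v 2.878 -2.787 -4.259
v 2.329 -2.975 -4.165
v 2.037 -3.469 -4.035
v 2.14 -4.038 -3.929
v 2.589 -4.417 -3.898
v 3.175 -4.427 -3.955
v 3.622 -4.064 -4.074
f 2 1 4
f 2 4 3
f 4 1 5
f 4 5 3
f 5 1 6
f 5 6 3
f 6 1 7
f 6 7 3
f 7 1 8
f 7 8 3
f 8 1 9
f 8 9 3
f 9 1 10
f 9 10 3
f 10 1 11
f 10 11 3
f 11 1 12
f 11 12 3
f 12 1 13
f 12 13 3
f 13 1 2
f 13 2 3
f 15 14 17
f 15 17 16
f 17 14 18
f 17 18 16
f 18 14 19
f 18 19 16
f 19 14 20
f 19 20 16
f 20 14 21
f 20 21 16
f 21 14 22
f 21 22 16
f 22 14 23
f 22 23 16
f 23 14 24
f 23 24 16
f 24 14 25
f 24 25 16
f 25 14 26
f 25 26 16
f 26 14 27
f 26 27 16
f 27 14 28
f 27 28 16
f 28 14 29
f 28 29 16
f 29 14 30
f 29 30 16
f 30 14 15
f 30 15 16
f 32 31 34
f 32 34 33
f 34 31 35
f 34 35 33
f 35 31 36
f 35 36 33
f 36 31 37
f 36 37 33
f 37 31 38
f 37 38 33
f 38 31 39
f 38 39 33
f 39 31 40
f 39 40 33
f 40 31 41
f 40 41 33
f 41 31 32
f 41 32 33



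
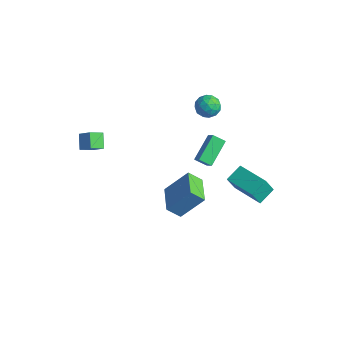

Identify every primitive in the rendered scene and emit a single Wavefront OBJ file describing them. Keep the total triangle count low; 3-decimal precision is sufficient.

v -3.846 -3.107 -0.058
v -4.039 -3.969 0.451
v -4.515 -2.564 0.61
v -4.708 -3.426 1.119
v -3.072 -2.914 0.561
v -3.265 -3.776 1.07
v -3.741 -2.371 1.229
v -3.934 -3.233 1.738
v -1.056 0.042 -4.28
v -0.213 1.213 -2.727
v -0.49 0.669 -5.06
v 0.353 1.841 -3.507
v 0.447 -1.181 -4.173
v 1.29 -0.009 -2.62
v 1.013 -0.553 -4.953
v 1.856 0.618 -3.4
v 3.001 1.961 -2.211
v 2.839 1.443 -1.074
v 2.97 3.082 -1.705
v 2.808 2.564 -0.568
v 5.172 1.896 -1.932
v 5.01 1.378 -0.795
v 5.141 3.017 -1.426
v 4.979 2.499 -0.289
v 1.484 0.471 0.558
v 1.02 2.038 1.487
v 0.883 0.65 -0.045
v 0.418 2.217 0.884
v 2.082 0.923 0.096
v 1.617 2.49 1.025
v 1.48 1.102 -0.507
v 1.016 2.669 0.422
v -0.749 3.157 3.358
v 0.078 3.209 3.499
v -0.518 2.331 2.301
v 0.309 2.383 2.442
v -0.185 1.975 2.987
v -0.328 2.486 3.64
v -0.112 3.054 2.16
v -0.255 3.565 2.813
v 0.472 3.145 2.758
v 0.427 2.478 3.269
v -0.867 3.062 2.531
v -0.912 2.395 3.042
v -0.356 3.255 3.521
v -0.084 2.285 2.279
v -0.375 2.045 2.599
v 0.111 2.075 2.682
v -0.595 2.831 3.604
v -0.108 2.861 3.687
v -0.263 2.136 3.386
v -0.332 2.679 2.113
v 0.155 2.709 2.196
v -0.551 3.465 3.118
v -0.065 3.495 3.201
v -0.177 3.404 2.414
v 0.362 3.248 3.169
v 0.498 2.763 2.547
v 0.251 3.157 2.382
v 0.167 3.457 2.766
v 0.336 2.856 3.469
v 0.471 2.371 2.848
v 0.181 2.131 3.168
v 0.097 2.432 3.552
v 0.567 2.819 3.034
v -0.911 3.169 2.952
v -0.776 2.684 2.331
v -0.537 3.108 2.248
v -0.621 3.409 2.632
v -0.938 2.777 3.253
v -0.802 2.292 2.631
v -0.607 2.083 3.034
v -0.691 2.383 3.418
v -1.007 2.721 2.766
f 2 4 1
f 5 2 1
f 1 4 3
f 3 5 1
f 2 8 4
f 6 2 5
f 6 8 2
f 4 8 3
f 7 5 3
f 3 8 7
f 7 6 5
f 8 6 7
f 10 12 9
f 13 10 9
f 9 12 11
f 11 13 9
f 10 16 12
f 14 10 13
f 14 16 10
f 12 16 11
f 15 13 11
f 11 16 15
f 15 14 13
f 16 14 15
f 18 20 17
f 21 18 17
f 17 20 19
f 19 21 17
f 18 24 20
f 22 18 21
f 22 24 18
f 20 24 19
f 23 21 19
f 19 24 23
f 23 22 21
f 24 22 23
f 26 28 25
f 29 26 25
f 25 28 27
f 27 29 25
f 26 32 28
f 30 26 29
f 30 32 26
f 28 32 27
f 31 29 27
f 27 32 31
f 31 30 29
f 32 30 31
f 33 70 49
f 70 44 73
f 49 73 38
f 70 73 49
f 33 49 45
f 49 38 50
f 45 50 34
f 49 50 45
f 33 45 54
f 45 34 55
f 54 55 40
f 45 55 54
f 33 54 66
f 54 40 69
f 66 69 43
f 54 69 66
f 33 66 70
f 66 43 74
f 70 74 44
f 66 74 70
f 34 50 61
f 50 38 64
f 61 64 42
f 50 64 61
f 38 73 51
f 73 44 72
f 51 72 37
f 73 72 51
f 44 74 71
f 74 43 67
f 71 67 35
f 74 67 71
f 43 69 68
f 69 40 56
f 68 56 39
f 69 56 68
f 40 55 60
f 55 34 57
f 60 57 41
f 55 57 60
f 36 62 48
f 62 42 63
f 48 63 37
f 62 63 48
f 36 48 46
f 48 37 47
f 46 47 35
f 48 47 46
f 36 46 53
f 46 35 52
f 53 52 39
f 46 52 53
f 36 53 58
f 53 39 59
f 58 59 41
f 53 59 58
f 36 58 62
f 58 41 65
f 62 65 42
f 58 65 62
f 37 63 51
f 63 42 64
f 51 64 38
f 63 64 51
f 35 47 71
f 47 37 72
f 71 72 44
f 47 72 71
f 39 52 68
f 52 35 67
f 68 67 43
f 52 67 68
f 41 59 60
f 59 39 56
f 60 56 40
f 59 56 60
f 42 65 61
f 65 41 57
f 61 57 34
f 65 57 61



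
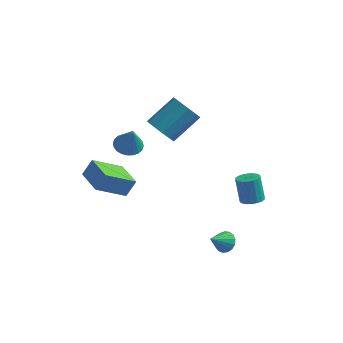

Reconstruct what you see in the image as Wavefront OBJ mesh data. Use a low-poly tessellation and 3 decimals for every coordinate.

v -4.827 -2.395 -1.107
v -4.416 -1.928 -0.164
v -3.542 -1.2 -2.26
v -3.131 -0.732 -1.317
v -3.549 -3.688 -1.023
v -3.138 -3.22 -0.08
v -2.264 -2.492 -2.176
v -1.853 -2.025 -1.233
v -1.732 1.594 0.31
v -0.862 1.341 -0.137
v 0.201 2.734 1.142
v -0.668 2.986 1.59
v -1.11 1.819 -0.453
v -0.046 3.212 0.827
v -1.595 2.212 -0.477
v -0.531 3.605 0.803
v -2.132 2.368 -0.2
v -1.068 3.761 1.079
v -2.516 2.228 0.271
v -1.453 3.621 1.551
v -2.601 1.846 0.758
v -1.538 3.239 2.037
v -2.354 1.368 1.073
v -1.29 2.761 2.353
v -1.869 0.975 1.097
v -0.805 2.368 2.377
v -1.332 0.819 0.821
v -0.268 2.212 2.1
v -0.947 0.959 0.349
v 0.116 2.352 1.629
v -3.68 1.689 -1.427
v -2.946 1.325 -1.72
v -3.24 1.291 0.167
v -2.845 1.645 -1.668
v -2.871 1.971 -1.579
v -3.02 2.255 -1.467
v -3.27 2.452 -1.349
v -3.581 2.534 -1.243
v -3.908 2.487 -1.164
v -4.2 2.318 -1.126
v -4.413 2.053 -1.133
v -4.514 1.734 -1.185
v -4.488 1.407 -1.274
v -4.339 1.123 -1.386
v -4.09 0.926 -1.504
v -3.778 0.845 -1.611
v -3.451 0.892 -1.689
v -3.159 1.06 -1.727
v 3.529 -3.031 -4.007
v 4.066 -3.457 -4.086
v 2.971 -3.889 -3.173
v 4.153 -3.266 -3.831
v 4.098 -3.022 -3.616
v 3.912 -2.779 -3.491
v 3.638 -2.594 -3.484
v 3.34 -2.509 -3.597
v 3.085 -2.544 -3.803
v 2.931 -2.69 -4.056
v 2.915 -2.915 -4.298
v 3.039 -3.166 -4.473
v 3.276 -3.386 -4.542
v 3.57 -3.525 -4.487
v 3.855 -3.55 -4.323
v 3.642 1.612 -4.196
v 4.096 1.123 -3.953
v 3.692 1.499 -2.441
v 3.238 1.988 -2.684
v 4.275 1.383 -3.97
v 3.871 1.759 -2.458
v 4.329 1.689 -4.032
v 3.924 2.064 -2.519
v 4.246 1.979 -4.126
v 3.842 2.355 -2.613
v 4.044 2.196 -4.234
v 3.64 2.572 -2.722
v 3.762 2.298 -4.335
v 3.358 2.674 -2.822
v 3.457 2.264 -4.408
v 3.052 2.64 -2.895
v 3.188 2.101 -4.439
v 2.784 2.477 -2.927
v 3.009 1.841 -4.422
v 2.605 2.217 -2.91
v 2.956 1.536 -4.361
v 2.551 1.911 -2.848
v 3.038 1.245 -4.267
v 2.634 1.621 -2.754
v 3.24 1.028 -4.158
v 2.836 1.404 -2.646
v 3.522 0.926 -4.058
v 3.118 1.302 -2.545
v 3.828 0.96 -3.985
v 3.423 1.336 -2.472
f 2 4 1
f 5 2 1
f 1 4 3
f 3 5 1
f 2 8 4
f 6 2 5
f 6 8 2
f 4 8 3
f 7 5 3
f 3 8 7
f 7 6 5
f 8 6 7
f 10 9 13
f 10 13 11
f 11 13 14
f 11 14 12
f 13 9 15
f 13 15 14
f 14 15 16
f 14 16 12
f 15 9 17
f 15 17 16
f 16 17 18
f 16 18 12
f 17 9 19
f 17 19 18
f 18 19 20
f 18 20 12
f 19 9 21
f 19 21 20
f 20 21 22
f 20 22 12
f 21 9 23
f 21 23 22
f 22 23 24
f 22 24 12
f 23 9 25
f 23 25 24
f 24 25 26
f 24 26 12
f 25 9 27
f 25 27 26
f 26 27 28
f 26 28 12
f 27 9 29
f 27 29 28
f 28 29 30
f 28 30 12
f 29 9 10
f 29 10 30
f 30 10 11
f 30 11 12
f 32 31 34
f 32 34 33
f 34 31 35
f 34 35 33
f 35 31 36
f 35 36 33
f 36 31 37
f 36 37 33
f 37 31 38
f 37 38 33
f 38 31 39
f 38 39 33
f 39 31 40
f 39 40 33
f 40 31 41
f 40 41 33
f 41 31 42
f 41 42 33
f 42 31 43
f 42 43 33
f 43 31 44
f 43 44 33
f 44 31 45
f 44 45 33
f 45 31 46
f 45 46 33
f 46 31 47
f 46 47 33
f 47 31 48
f 47 48 33
f 48 31 32
f 48 32 33
f 50 49 52
f 50 52 51
f 52 49 53
f 52 53 51
f 53 49 54
f 53 54 51
f 54 49 55
f 54 55 51
f 55 49 56
f 55 56 51
f 56 49 57
f 56 57 51
f 57 49 58
f 57 58 51
f 58 49 59
f 58 59 51
f 59 49 60
f 59 60 51
f 60 49 61
f 60 61 51
f 61 49 62
f 61 62 51
f 62 49 63
f 62 63 51
f 63 49 50
f 63 50 51
f 65 64 68
f 65 68 66
f 66 68 69
f 66 69 67
f 68 64 70
f 68 70 69
f 69 70 71
f 69 71 67
f 70 64 72
f 70 72 71
f 71 72 73
f 71 73 67
f 72 64 74
f 72 74 73
f 73 74 75
f 73 75 67
f 74 64 76
f 74 76 75
f 75 76 77
f 75 77 67
f 76 64 78
f 76 78 77
f 77 78 79
f 77 79 67
f 78 64 80
f 78 80 79
f 79 80 81
f 79 81 67
f 80 64 82
f 80 82 81
f 81 82 83
f 81 83 67
f 82 64 84
f 82 84 83
f 83 84 85
f 83 85 67
f 84 64 86
f 84 86 85
f 85 86 87
f 85 87 67
f 86 64 88
f 86 88 87
f 87 88 89
f 87 89 67
f 88 64 90
f 88 90 89
f 89 90 91
f 89 91 67
f 90 64 92
f 90 92 91
f 91 92 93
f 91 93 67
f 92 64 65
f 92 65 93
f 93 65 66
f 93 66 67



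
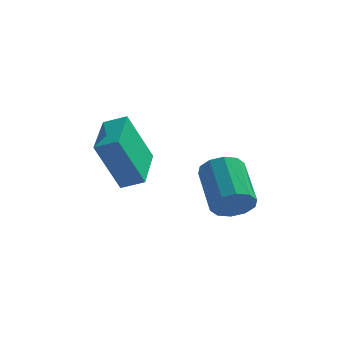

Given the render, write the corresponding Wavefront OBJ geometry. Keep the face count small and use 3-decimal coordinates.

v 3.109 -1.241 -1.556
v 3.591 -1.382 -1.04
v 3.132 0.1 -0.207
v 2.651 0.241 -0.724
v 3.794 -1.142 -1.355
v 3.335 0.34 -0.523
v 3.735 -0.94 -1.747
v 3.276 0.542 -0.915
v 3.437 -0.853 -2.066
v 2.979 0.629 -1.234
v 3.015 -0.914 -2.19
v 2.556 0.568 -1.358
v 2.628 -1.1 -2.073
v 2.169 0.382 -1.24
v 2.425 -1.34 -1.757
v 1.966 0.142 -0.925
v 2.484 -1.542 -1.365
v 2.025 -0.06 -0.533
v 2.781 -1.629 -1.046
v 2.323 -0.147 -0.214
v 3.204 -1.568 -0.922
v 2.745 -0.086 -0.09
v -0.523 1.212 -2.152
v -1.308 0.954 -0.319
v -0.465 3.099 -1.862
v -1.25 2.841 -0.029
v 0.25 1.139 -1.831
v -0.535 0.881 0.002
v 0.308 3.026 -1.541
v -0.477 2.768 0.292
f 2 1 5
f 2 5 3
f 3 5 6
f 3 6 4
f 5 1 7
f 5 7 6
f 6 7 8
f 6 8 4
f 7 1 9
f 7 9 8
f 8 9 10
f 8 10 4
f 9 1 11
f 9 11 10
f 10 11 12
f 10 12 4
f 11 1 13
f 11 13 12
f 12 13 14
f 12 14 4
f 13 1 15
f 13 15 14
f 14 15 16
f 14 16 4
f 15 1 17
f 15 17 16
f 16 17 18
f 16 18 4
f 17 1 19
f 17 19 18
f 18 19 20
f 18 20 4
f 19 1 21
f 19 21 20
f 20 21 22
f 20 22 4
f 21 1 2
f 21 2 22
f 22 2 3
f 22 3 4
f 24 26 23
f 27 24 23
f 23 26 25
f 25 27 23
f 24 30 26
f 28 24 27
f 28 30 24
f 26 30 25
f 29 27 25
f 25 30 29
f 29 28 27
f 30 28 29



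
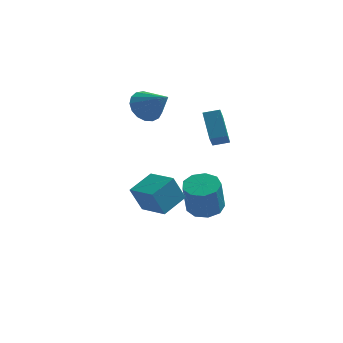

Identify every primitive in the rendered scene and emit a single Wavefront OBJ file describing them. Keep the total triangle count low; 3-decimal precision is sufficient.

v 2.469 0.638 0.784
v 2.453 -0.441 1.767
v 2.001 1.707 1.951
v 1.986 0.628 2.934
v 3.274 0.792 0.966
v 3.259 -0.287 1.949
v 2.807 1.861 2.133
v 2.791 0.782 3.116
v -0.54 -1.663 -2.49
v -1.08 -1.894 -1.12
v 0.276 -0.491 -1.97
v -0.264 -0.721 -0.601
v 0.664 -2.639 -2.179
v 0.124 -2.869 -0.81
v 1.48 -1.466 -1.66
v 0.94 -1.697 -0.29
v -0.964 2.387 2.321
v -0.335 2.326 1.584
v 0.224 1.593 3.399
v -0.238 2.736 1.779
v -0.307 3.066 2.098
v -0.527 3.241 2.468
v -0.846 3.22 2.804
v -1.193 3.008 3.03
v -1.487 2.654 3.093
v -1.661 2.239 2.978
v -1.675 1.858 2.714
v -1.526 1.598 2.359
v -1.249 1.519 1.995
v -0.906 1.639 1.706
v -0.576 1.93 1.558
v 1.969 2.081 -4.223
v 2.644 2.717 -3.976
v 2.526 2.135 -2.15
v 1.851 1.499 -2.397
v 2.049 2.991 -3.928
v 1.931 2.409 -2.102
v 1.417 2.839 -4.017
v 1.298 2.257 -2.192
v 1.043 2.332 -4.203
v 0.924 1.75 -2.377
v 1.103 1.708 -4.398
v 0.984 1.126 -2.573
v 1.568 1.258 -4.511
v 1.449 0.676 -2.685
v 2.221 1.194 -4.489
v 2.102 0.612 -2.664
v 2.756 1.544 -4.343
v 2.637 0.962 -2.517
v 2.924 2.146 -4.14
v 2.805 1.564 -2.314
f 2 4 1
f 5 2 1
f 1 4 3
f 3 5 1
f 2 8 4
f 6 2 5
f 6 8 2
f 4 8 3
f 7 5 3
f 3 8 7
f 7 6 5
f 8 6 7
f 10 12 9
f 13 10 9
f 9 12 11
f 11 13 9
f 10 16 12
f 14 10 13
f 14 16 10
f 12 16 11
f 15 13 11
f 11 16 15
f 15 14 13
f 16 14 15
f 18 17 20
f 18 20 19
f 20 17 21
f 20 21 19
f 21 17 22
f 21 22 19
f 22 17 23
f 22 23 19
f 23 17 24
f 23 24 19
f 24 17 25
f 24 25 19
f 25 17 26
f 25 26 19
f 26 17 27
f 26 27 19
f 27 17 28
f 27 28 19
f 28 17 29
f 28 29 19
f 29 17 30
f 29 30 19
f 30 17 31
f 30 31 19
f 31 17 18
f 31 18 19
f 33 32 36
f 33 36 34
f 34 36 37
f 34 37 35
f 36 32 38
f 36 38 37
f 37 38 39
f 37 39 35
f 38 32 40
f 38 40 39
f 39 40 41
f 39 41 35
f 40 32 42
f 40 42 41
f 41 42 43
f 41 43 35
f 42 32 44
f 42 44 43
f 43 44 45
f 43 45 35
f 44 32 46
f 44 46 45
f 45 46 47
f 45 47 35
f 46 32 48
f 46 48 47
f 47 48 49
f 47 49 35
f 48 32 50
f 48 50 49
f 49 50 51
f 49 51 35
f 50 32 33
f 50 33 51
f 51 33 34
f 51 34 35



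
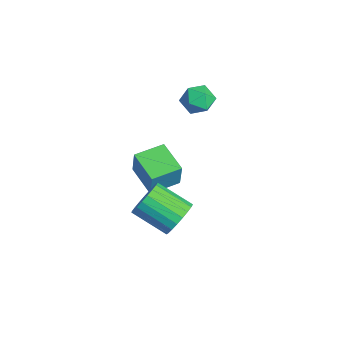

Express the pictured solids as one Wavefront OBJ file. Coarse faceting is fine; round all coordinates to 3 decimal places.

v 3.23 0.327 0.556
v 3.959 0.298 1.352
v 2.799 -1.176 2.361
v 2.07 -1.147 1.564
v 3.678 0.617 1.495
v 2.517 -0.857 2.503
v 3.319 0.886 1.475
v 2.158 -0.587 2.484
v 2.945 1.059 1.297
v 1.784 -0.415 2.305
v 2.62 1.105 0.99
v 1.459 -0.369 1.999
v 2.401 1.016 0.608
v 1.24 -0.458 1.617
v 2.325 0.808 0.217
v 1.164 -0.665 1.226
v 2.406 0.517 -0.115
v 1.245 -0.956 0.894
v 2.629 0.193 -0.331
v 1.468 -1.28 0.677
v 2.956 -0.107 -0.394
v 1.796 -1.581 0.614
v 3.331 -0.333 -0.293
v 2.17 -1.807 0.716
v 3.688 -0.445 -0.045
v 2.528 -1.919 0.964
v 3.966 -0.423 0.307
v 2.806 -1.897 1.316
v 4.117 -0.272 0.702
v 2.957 -1.745 1.71
v 4.115 -0.017 1.071
v 2.954 -1.49 2.08
v -3.167 -0.585 -0.93
v -2.668 -0.602 0.706
v -3.594 1.096 -0.781
v -3.095 1.078 0.854
v -1.365 -0.078 -1.474
v -0.866 -0.096 0.161
v -1.792 1.602 -1.326
v -1.293 1.585 0.31
v -4.011 3.552 3.556
v -3.14 3.385 3.074
v -3.58 2.475 4.706
v -2.709 2.308 4.224
v -2.875 3.196 4.674
v -3.141 3.862 3.963
v -3.579 1.998 3.817
v -3.845 2.664 3.106
v -2.873 2.425 3.235
v -2.438 3.166 3.765
v -4.282 2.694 4.015
v -3.847 3.435 4.545
f 2 1 5
f 2 5 3
f 3 5 6
f 3 6 4
f 5 1 7
f 5 7 6
f 6 7 8
f 6 8 4
f 7 1 9
f 7 9 8
f 8 9 10
f 8 10 4
f 9 1 11
f 9 11 10
f 10 11 12
f 10 12 4
f 11 1 13
f 11 13 12
f 12 13 14
f 12 14 4
f 13 1 15
f 13 15 14
f 14 15 16
f 14 16 4
f 15 1 17
f 15 17 16
f 16 17 18
f 16 18 4
f 17 1 19
f 17 19 18
f 18 19 20
f 18 20 4
f 19 1 21
f 19 21 20
f 20 21 22
f 20 22 4
f 21 1 23
f 21 23 22
f 22 23 24
f 22 24 4
f 23 1 25
f 23 25 24
f 24 25 26
f 24 26 4
f 25 1 27
f 25 27 26
f 26 27 28
f 26 28 4
f 27 1 29
f 27 29 28
f 28 29 30
f 28 30 4
f 29 1 31
f 29 31 30
f 30 31 32
f 30 32 4
f 31 1 2
f 31 2 32
f 32 2 3
f 32 3 4
f 34 36 33
f 37 34 33
f 33 36 35
f 35 37 33
f 34 40 36
f 38 34 37
f 38 40 34
f 36 40 35
f 39 37 35
f 35 40 39
f 39 38 37
f 40 38 39
f 41 52 46
f 41 46 42
f 41 42 48
f 41 48 51
f 41 51 52
f 42 46 50
f 46 52 45
f 52 51 43
f 51 48 47
f 48 42 49
f 44 50 45
f 44 45 43
f 44 43 47
f 44 47 49
f 44 49 50
f 45 50 46
f 43 45 52
f 47 43 51
f 49 47 48
f 50 49 42



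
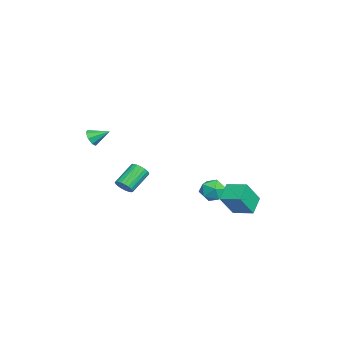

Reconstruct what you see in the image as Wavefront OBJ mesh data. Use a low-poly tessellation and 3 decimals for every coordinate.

v 2.336 -4.268 3.655
v 2.55 -4.018 3.165
v 2.384 -3.272 4.185
v 2.099 -4.006 3.183
v 1.787 -4.148 3.477
v 1.797 -4.36 3.875
v 2.123 -4.519 4.144
v 2.574 -4.531 4.126
v 2.886 -4.389 3.832
v 2.876 -4.176 3.434
v -1.557 3.648 -2.46
v -0.786 2.928 -1.039
v -0.982 4.804 -2.186
v -0.211 4.084 -0.765
v -0.549 3.316 -3.175
v 0.222 2.596 -1.754
v 0.026 4.472 -2.901
v 0.797 3.752 -1.48
v 2.269 -2.544 -0.039
v 2.672 -2.102 0.009
v 1.675 -1.294 0.947
v 1.271 -1.736 0.899
v 2.541 -2.031 -0.192
v 1.544 -1.223 0.747
v 2.363 -2.049 -0.365
v 1.366 -1.241 0.573
v 2.168 -2.153 -0.483
v 1.171 -1.344 0.456
v 1.991 -2.324 -0.524
v 0.994 -1.516 0.415
v 1.862 -2.533 -0.481
v 0.865 -1.725 0.458
v 1.803 -2.744 -0.361
v 0.806 -1.936 0.577
v 1.825 -2.92 -0.186
v 0.828 -2.112 0.752
v 1.923 -3.032 0.014
v 0.926 -2.224 0.953
v 2.081 -3.059 0.205
v 1.084 -2.251 1.144
v 2.272 -2.997 0.354
v 1.275 -2.189 1.293
v 2.461 -2.857 0.435
v 1.464 -2.049 1.374
v 2.618 -2.663 0.434
v 1.621 -1.854 1.372
v 2.714 -2.448 0.351
v 1.717 -1.64 1.29
v 2.733 -2.25 0.201
v 1.736 -1.441 1.139
v -3.243 1.912 -2.761
v -2.77 2.655 -2.908
v -2.29 1.505 -1.752
v -1.817 2.248 -1.899
v -2.622 2.3 -1.514
v -3.211 2.551 -2.138
v -1.849 1.609 -2.522
v -2.438 1.86 -3.146
v -1.908 2.468 -2.76
v -2.386 2.895 -2.137
v -2.674 1.265 -2.523
v -3.152 1.692 -1.9
f 2 1 4
f 2 4 3
f 4 1 5
f 4 5 3
f 5 1 6
f 5 6 3
f 6 1 7
f 6 7 3
f 7 1 8
f 7 8 3
f 8 1 9
f 8 9 3
f 9 1 10
f 9 10 3
f 10 1 2
f 10 2 3
f 12 14 11
f 15 12 11
f 11 14 13
f 13 15 11
f 12 18 14
f 16 12 15
f 16 18 12
f 14 18 13
f 17 15 13
f 13 18 17
f 17 16 15
f 18 16 17
f 20 19 23
f 20 23 21
f 21 23 24
f 21 24 22
f 23 19 25
f 23 25 24
f 24 25 26
f 24 26 22
f 25 19 27
f 25 27 26
f 26 27 28
f 26 28 22
f 27 19 29
f 27 29 28
f 28 29 30
f 28 30 22
f 29 19 31
f 29 31 30
f 30 31 32
f 30 32 22
f 31 19 33
f 31 33 32
f 32 33 34
f 32 34 22
f 33 19 35
f 33 35 34
f 34 35 36
f 34 36 22
f 35 19 37
f 35 37 36
f 36 37 38
f 36 38 22
f 37 19 39
f 37 39 38
f 38 39 40
f 38 40 22
f 39 19 41
f 39 41 40
f 40 41 42
f 40 42 22
f 41 19 43
f 41 43 42
f 42 43 44
f 42 44 22
f 43 19 45
f 43 45 44
f 44 45 46
f 44 46 22
f 45 19 47
f 45 47 46
f 46 47 48
f 46 48 22
f 47 19 49
f 47 49 48
f 48 49 50
f 48 50 22
f 49 19 20
f 49 20 50
f 50 20 21
f 50 21 22
f 51 62 56
f 51 56 52
f 51 52 58
f 51 58 61
f 51 61 62
f 52 56 60
f 56 62 55
f 62 61 53
f 61 58 57
f 58 52 59
f 54 60 55
f 54 55 53
f 54 53 57
f 54 57 59
f 54 59 60
f 55 60 56
f 53 55 62
f 57 53 61
f 59 57 58
f 60 59 52



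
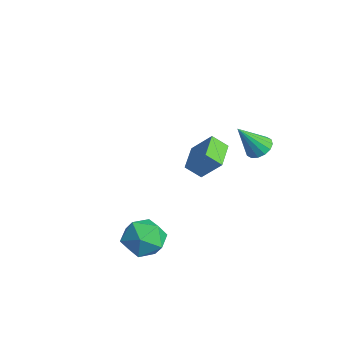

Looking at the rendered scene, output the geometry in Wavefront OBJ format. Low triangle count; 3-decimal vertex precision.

v 1.361 -2.369 -2.099
v 2.469 -2.429 -1.77
v 1.731 -3.491 -3.55
v 2.839 -3.551 -3.221
v 2.017 -4.054 -2.581
v 1.789 -3.36 -1.684
v 2.411 -2.56 -3.636
v 2.183 -1.866 -2.739
v 3.118 -2.547 -2.72
v 2.874 -3.47 -2.068
v 1.326 -2.45 -3.252
v 1.082 -3.373 -2.6
v -3.704 2.11 -1.888
v -2.93 2.805 -0.739
v -3.333 2.792 -2.55
v -2.559 3.487 -1.401
v -2.461 1.173 -2.159
v -1.687 1.868 -1.01
v -2.09 1.855 -2.821
v -1.316 2.55 -1.672
v 1.992 2.7 1.568
v 2.392 3.155 1.919
v 1.888 1.66 3.032
v 2.051 3.267 1.974
v 1.695 3.227 1.921
v 1.419 3.046 1.772
v 1.296 2.772 1.569
v 1.359 2.479 1.366
v 1.592 2.246 1.216
v 1.933 2.134 1.161
v 2.289 2.174 1.214
v 2.565 2.355 1.363
v 2.688 2.629 1.566
v 2.625 2.922 1.77
f 1 12 6
f 1 6 2
f 1 2 8
f 1 8 11
f 1 11 12
f 2 6 10
f 6 12 5
f 12 11 3
f 11 8 7
f 8 2 9
f 4 10 5
f 4 5 3
f 4 3 7
f 4 7 9
f 4 9 10
f 5 10 6
f 3 5 12
f 7 3 11
f 9 7 8
f 10 9 2
f 14 16 13
f 17 14 13
f 13 16 15
f 15 17 13
f 14 20 16
f 18 14 17
f 18 20 14
f 16 20 15
f 19 17 15
f 15 20 19
f 19 18 17
f 20 18 19
f 22 21 24
f 22 24 23
f 24 21 25
f 24 25 23
f 25 21 26
f 25 26 23
f 26 21 27
f 26 27 23
f 27 21 28
f 27 28 23
f 28 21 29
f 28 29 23
f 29 21 30
f 29 30 23
f 30 21 31
f 30 31 23
f 31 21 32
f 31 32 23
f 32 21 33
f 32 33 23
f 33 21 34
f 33 34 23
f 34 21 22
f 34 22 23



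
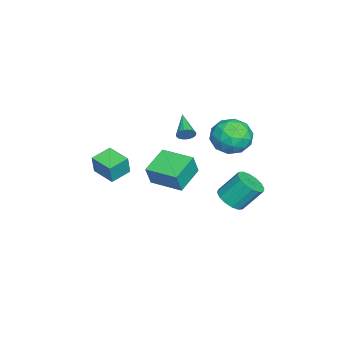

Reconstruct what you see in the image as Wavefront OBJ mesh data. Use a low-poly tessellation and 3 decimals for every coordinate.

v 0.966 -3.603 -0.725
v 1.249 -3.644 0.43
v 1.81 -2.486 -0.893
v 2.094 -2.527 0.262
v 1.906 -4.353 -0.982
v 2.19 -4.394 0.173
v 2.751 -3.236 -1.15
v 3.034 -3.277 0.005
v 2.203 -0.45 0.269
v 2.6 -0.645 1.459
v 2.901 1.24 0.312
v 3.299 1.046 1.502
v 3.681 -1.046 -0.322
v 4.079 -1.24 0.868
v 4.38 0.645 -0.279
v 4.777 0.45 0.911
v 2.987 0.624 2.949
v 3.228 0.348 3.303
v 1.613 0.196 3.551
v 3.211 0.536 3.399
v 3.155 0.74 3.417
v 3.071 0.924 3.354
v 2.971 1.056 3.221
v 2.875 1.113 3.041
v 2.797 1.086 2.845
v 2.753 0.979 2.668
v 2.749 0.811 2.539
v 2.786 0.61 2.481
v 2.858 0.412 2.504
v 2.953 0.251 2.604
v 3.053 0.154 2.764
v 3.142 0.138 2.956
v 3.204 0.207 3.147
v -0.305 2.43 -3.859
v 0.373 2.948 -4.145
v 0.143 3.988 -2.808
v -0.535 3.47 -2.521
v -0.008 3.125 -4.348
v -0.238 4.165 -3.01
v -0.468 3.115 -4.419
v -0.698 4.155 -3.082
v -0.885 2.922 -4.341
v -1.115 3.962 -3.003
v -1.146 2.597 -4.133
v -1.376 3.637 -2.795
v -1.182 2.227 -3.852
v -1.412 3.267 -2.514
v -0.983 1.912 -3.572
v -1.213 2.952 -2.235
v -0.602 1.735 -3.37
v -0.832 2.775 -2.032
v -0.142 1.745 -3.298
v -0.372 2.785 -1.961
v 0.275 1.938 -3.377
v 0.045 2.978 -2.039
v 0.536 2.263 -3.585
v 0.306 3.303 -2.247
v 0.572 2.633 -3.866
v 0.342 3.673 -2.528
v 1.311 2.681 2.09
v 2.087 3.497 1.786
v 2.473 2.083 3.454
v 3.249 2.899 3.15
v 2.24 3.211 3.646
v 1.522 3.58 2.804
v 3.038 2 2.436
v 2.32 2.369 1.594
v 3.155 3.076 2
v 2.662 3.824 2.748
v 1.898 1.756 2.492
v 1.405 2.504 3.24
v 1.597 3.141 1.819
v 2.963 2.439 3.421
v 2.37 2.622 3.714
v 2.826 3.102 3.535
v 1.265 3.19 2.417
v 1.721 3.67 2.238
v 1.811 3.502 3.331
v 2.839 1.91 3.002
v 3.295 2.39 2.823
v 1.734 2.478 1.705
v 2.19 2.958 1.526
v 2.749 2.078 1.909
v 2.681 3.373 1.765
v 3.364 3.022 2.567
v 3.24 2.494 2.147
v 2.818 2.711 1.652
v 2.391 3.813 2.205
v 3.074 3.462 3.006
v 2.481 3.645 3.298
v 2.059 3.862 2.803
v 3.019 3.566 2.33
v 1.486 2.118 2.234
v 2.169 1.767 3.035
v 2.501 1.718 2.437
v 2.079 1.935 1.942
v 1.196 2.558 2.673
v 1.879 2.207 3.475
v 1.742 2.869 3.588
v 1.32 3.086 3.093
v 1.541 2.014 2.91
f 2 4 1
f 5 2 1
f 1 4 3
f 3 5 1
f 2 8 4
f 6 2 5
f 6 8 2
f 4 8 3
f 7 5 3
f 3 8 7
f 7 6 5
f 8 6 7
f 10 12 9
f 13 10 9
f 9 12 11
f 11 13 9
f 10 16 12
f 14 10 13
f 14 16 10
f 12 16 11
f 15 13 11
f 11 16 15
f 15 14 13
f 16 14 15
f 18 17 20
f 18 20 19
f 20 17 21
f 20 21 19
f 21 17 22
f 21 22 19
f 22 17 23
f 22 23 19
f 23 17 24
f 23 24 19
f 24 17 25
f 24 25 19
f 25 17 26
f 25 26 19
f 26 17 27
f 26 27 19
f 27 17 28
f 27 28 19
f 28 17 29
f 28 29 19
f 29 17 30
f 29 30 19
f 30 17 31
f 30 31 19
f 31 17 32
f 31 32 19
f 32 17 33
f 32 33 19
f 33 17 18
f 33 18 19
f 35 34 38
f 35 38 36
f 36 38 39
f 36 39 37
f 38 34 40
f 38 40 39
f 39 40 41
f 39 41 37
f 40 34 42
f 40 42 41
f 41 42 43
f 41 43 37
f 42 34 44
f 42 44 43
f 43 44 45
f 43 45 37
f 44 34 46
f 44 46 45
f 45 46 47
f 45 47 37
f 46 34 48
f 46 48 47
f 47 48 49
f 47 49 37
f 48 34 50
f 48 50 49
f 49 50 51
f 49 51 37
f 50 34 52
f 50 52 51
f 51 52 53
f 51 53 37
f 52 34 54
f 52 54 53
f 53 54 55
f 53 55 37
f 54 34 56
f 54 56 55
f 55 56 57
f 55 57 37
f 56 34 58
f 56 58 57
f 57 58 59
f 57 59 37
f 58 34 35
f 58 35 59
f 59 35 36
f 59 36 37
f 60 97 76
f 97 71 100
f 76 100 65
f 97 100 76
f 60 76 72
f 76 65 77
f 72 77 61
f 76 77 72
f 60 72 81
f 72 61 82
f 81 82 67
f 72 82 81
f 60 81 93
f 81 67 96
f 93 96 70
f 81 96 93
f 60 93 97
f 93 70 101
f 97 101 71
f 93 101 97
f 61 77 88
f 77 65 91
f 88 91 69
f 77 91 88
f 65 100 78
f 100 71 99
f 78 99 64
f 100 99 78
f 71 101 98
f 101 70 94
f 98 94 62
f 101 94 98
f 70 96 95
f 96 67 83
f 95 83 66
f 96 83 95
f 67 82 87
f 82 61 84
f 87 84 68
f 82 84 87
f 63 89 75
f 89 69 90
f 75 90 64
f 89 90 75
f 63 75 73
f 75 64 74
f 73 74 62
f 75 74 73
f 63 73 80
f 73 62 79
f 80 79 66
f 73 79 80
f 63 80 85
f 80 66 86
f 85 86 68
f 80 86 85
f 63 85 89
f 85 68 92
f 89 92 69
f 85 92 89
f 64 90 78
f 90 69 91
f 78 91 65
f 90 91 78
f 62 74 98
f 74 64 99
f 98 99 71
f 74 99 98
f 66 79 95
f 79 62 94
f 95 94 70
f 79 94 95
f 68 86 87
f 86 66 83
f 87 83 67
f 86 83 87
f 69 92 88
f 92 68 84
f 88 84 61
f 92 84 88

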